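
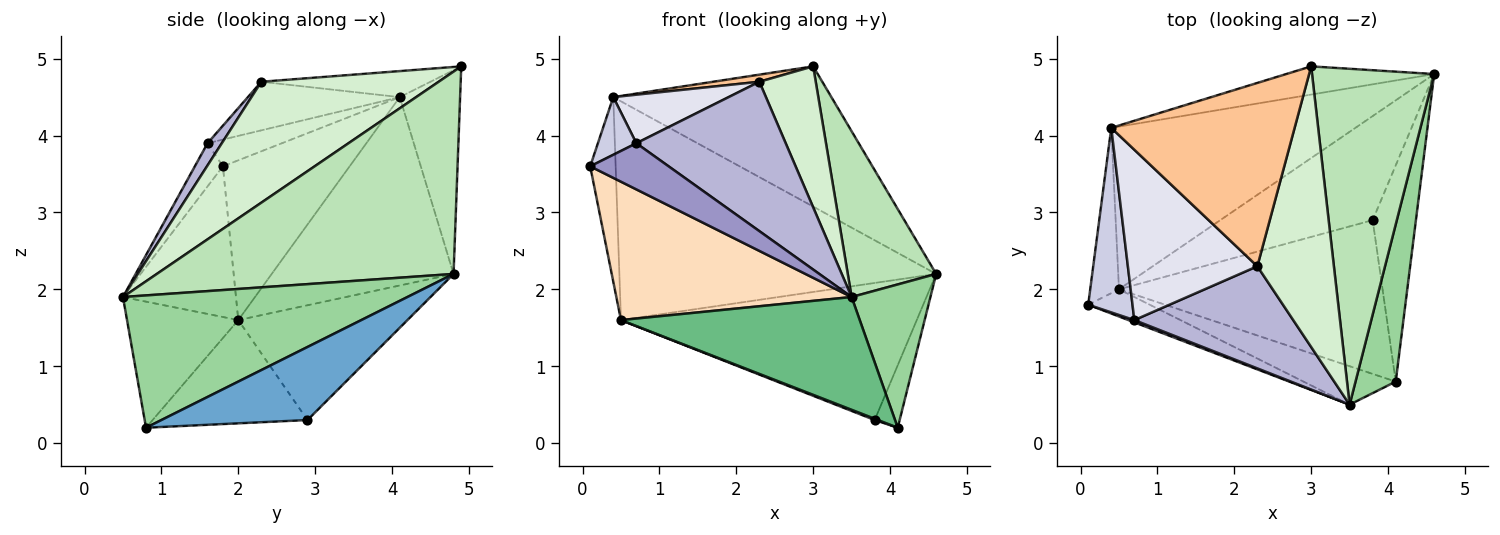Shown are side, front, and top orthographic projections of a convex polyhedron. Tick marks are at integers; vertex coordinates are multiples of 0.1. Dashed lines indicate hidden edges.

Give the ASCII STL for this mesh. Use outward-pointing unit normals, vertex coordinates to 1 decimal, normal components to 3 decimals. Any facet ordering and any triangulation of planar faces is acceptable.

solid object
 facet normal 0.851 0.146 -0.504
  outer loop
   vertex 3.8 2.9 0.3
   vertex 4.6 4.8 2.2
   vertex 4.1 0.8 0.2
  endloop
 endfacet
 facet normal -0.414 0.725 -0.550
  outer loop
   vertex 3.8 2.9 0.3
   vertex 0.5 2.0 1.6
   vertex 4.6 4.8 2.2
  endloop
 endfacet
 facet normal -0.365 -0.008 -0.931
  outer loop
   vertex 3.8 2.9 0.3
   vertex 4.1 0.8 0.2
   vertex 0.5 2.0 1.6
  endloop
 endfacet
 facet normal -0.262 0.946 -0.190
  outer loop
   vertex 0.4 4.1 4.5
   vertex 3.0 4.9 4.9
   vertex 4.6 4.8 2.2
  endloop
 endfacet
 facet normal -0.418 0.729 -0.542
  outer loop
   vertex 0.4 4.1 4.5
   vertex 4.6 4.8 2.2
   vertex 0.5 2.0 1.6
  endloop
 endfacet
 facet normal -0.966 0.194 -0.174
  outer loop
   vertex 0.4 4.1 4.5
   vertex 0.5 2.0 1.6
   vertex 0.1 1.8 3.6
  endloop
 endfacet
 facet normal -0.140 -0.038 0.989
  outer loop
   vertex 0.4 4.1 4.5
   vertex 2.3 2.3 4.7
   vertex 3.0 4.9 4.9
  endloop
 endfacet
 facet normal -0.426 -0.888 -0.174
  outer loop
   vertex 3.5 0.5 1.9
   vertex 0.1 1.8 3.6
   vertex 0.5 2.0 1.6
  endloop
 endfacet
 facet normal -0.403 -0.866 -0.295
  outer loop
   vertex 3.5 0.5 1.9
   vertex 0.5 2.0 1.6
   vertex 4.1 0.8 0.2
  endloop
 endfacet
 facet normal 0.925 -0.256 0.281
  outer loop
   vertex 3.5 0.5 1.9
   vertex 4.1 0.8 0.2
   vertex 4.6 4.8 2.2
  endloop
 endfacet
 facet normal 0.830 -0.247 0.501
  outer loop
   vertex 3.5 0.5 1.9
   vertex 4.6 4.8 2.2
   vertex 3.0 4.9 4.9
  endloop
 endfacet
 facet normal 0.816 -0.259 0.517
  outer loop
   vertex 3.5 0.5 1.9
   vertex 3.0 4.9 4.9
   vertex 2.3 2.3 4.7
  endloop
 endfacet
 facet normal -0.337 -0.941 0.046
  outer loop
   vertex 0.7 1.6 3.9
   vertex 0.1 1.8 3.6
   vertex 3.5 0.5 1.9
  endloop
 endfacet
 facet normal 0.079 -0.823 0.563
  outer loop
   vertex 0.7 1.6 3.9
   vertex 3.5 0.5 1.9
   vertex 2.3 2.3 4.7
  endloop
 endfacet
 facet normal -0.500 -0.258 0.827
  outer loop
   vertex 0.7 1.6 3.9
   vertex 0.4 4.1 4.5
   vertex 0.1 1.8 3.6
  endloop
 endfacet
 facet normal -0.339 -0.258 0.905
  outer loop
   vertex 0.7 1.6 3.9
   vertex 2.3 2.3 4.7
   vertex 0.4 4.1 4.5
  endloop
 endfacet
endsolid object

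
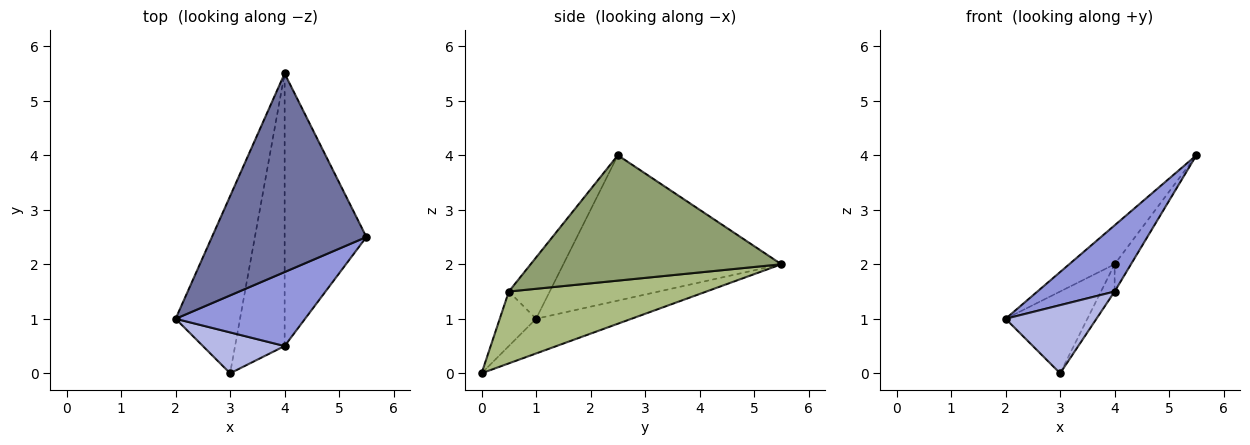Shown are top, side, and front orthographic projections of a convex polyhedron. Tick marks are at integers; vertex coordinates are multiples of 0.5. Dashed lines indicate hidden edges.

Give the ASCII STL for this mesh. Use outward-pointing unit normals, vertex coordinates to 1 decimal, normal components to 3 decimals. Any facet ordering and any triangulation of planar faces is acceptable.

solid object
 facet normal -0.678 0.141 0.721
  outer loop
   vertex 4.0 5.5 2.0
   vertex 2.0 1.0 1.0
   vertex 5.5 2.5 4.0
  endloop
 endfacet
 facet normal -0.439 0.376 -0.816
  outer loop
   vertex 3.0 0.0 0.0
   vertex 2.0 1.0 1.0
   vertex 4.0 5.5 2.0
  endloop
 endfacet
 facet normal -0.333 -0.629 0.703
  outer loop
   vertex 4.0 0.5 1.5
   vertex 5.5 2.5 4.0
   vertex 2.0 1.0 1.0
  endloop
 endfacet
 facet normal -0.324 -0.811 0.487
  outer loop
   vertex 4.0 0.5 1.5
   vertex 2.0 1.0 1.0
   vertex 3.0 0.0 0.0
  endloop
 endfacet
 facet normal 0.836 0.055 -0.545
  outer loop
   vertex 4.0 0.5 1.5
   vertex 4.0 5.5 2.0
   vertex 5.5 2.5 4.0
  endloop
 endfacet
 facet normal 0.822 0.057 -0.567
  outer loop
   vertex 4.0 0.5 1.5
   vertex 3.0 0.0 0.0
   vertex 4.0 5.5 2.0
  endloop
 endfacet
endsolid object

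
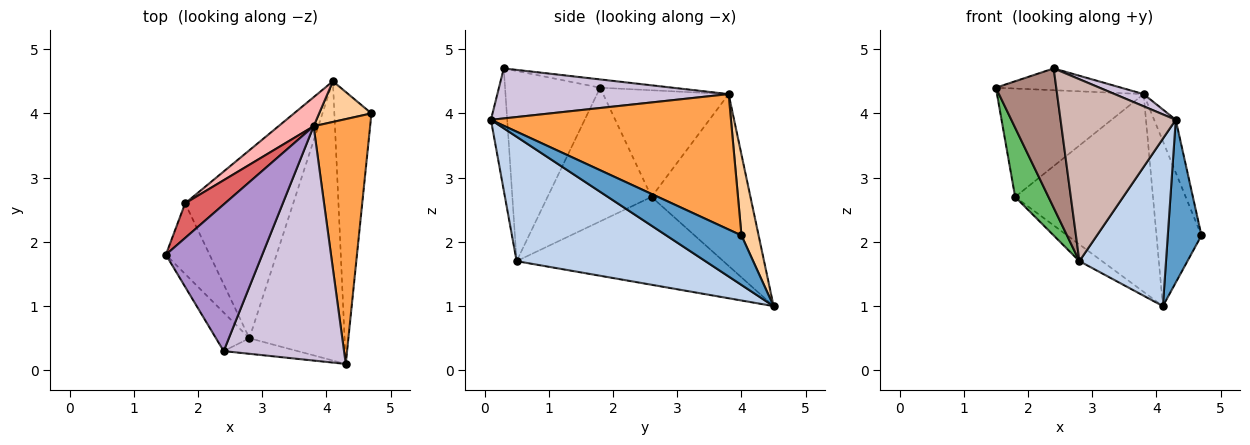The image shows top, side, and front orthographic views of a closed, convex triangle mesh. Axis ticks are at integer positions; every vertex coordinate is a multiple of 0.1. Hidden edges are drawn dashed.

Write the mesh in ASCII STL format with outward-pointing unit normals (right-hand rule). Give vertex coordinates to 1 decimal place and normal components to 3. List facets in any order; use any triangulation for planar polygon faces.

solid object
 facet normal 0.753 -0.338 -0.564
  outer loop
   vertex 4.1 4.5 1.0
   vertex 4.7 4.0 2.1
   vertex 4.3 0.1 3.9
  endloop
 endfacet
 facet normal 0.746 -0.342 -0.571
  outer loop
   vertex 2.8 0.5 1.7
   vertex 4.1 4.5 1.0
   vertex 4.3 0.1 3.9
  endloop
 endfacet
 facet normal 0.920 0.083 0.384
  outer loop
   vertex 3.8 3.8 4.3
   vertex 4.3 0.1 3.9
   vertex 4.7 4.0 2.1
  endloop
 endfacet
 facet normal 0.347 0.911 0.225
  outer loop
   vertex 3.8 3.8 4.3
   vertex 4.7 4.0 2.1
   vertex 4.1 4.5 1.0
  endloop
 endfacet
 facet normal -0.909 -0.291 -0.298
  outer loop
   vertex 1.8 2.6 2.7
   vertex 2.8 0.5 1.7
   vertex 1.5 1.8 4.4
  endloop
 endfacet
 facet normal -0.629 0.069 -0.774
  outer loop
   vertex 1.8 2.6 2.7
   vertex 4.1 4.5 1.0
   vertex 2.8 0.5 1.7
  endloop
 endfacet
 facet normal -0.632 0.738 0.236
  outer loop
   vertex 1.8 2.6 2.7
   vertex 1.5 1.8 4.4
   vertex 3.8 3.8 4.3
  endloop
 endfacet
 facet normal -0.579 0.807 0.119
  outer loop
   vertex 1.8 2.6 2.7
   vertex 3.8 3.8 4.3
   vertex 4.1 4.5 1.0
  endloop
 endfacet
 facet normal -0.084 0.146 0.986
  outer loop
   vertex 2.4 0.3 4.7
   vertex 3.8 3.8 4.3
   vertex 1.5 1.8 4.4
  endloop
 endfacet
 facet normal 0.383 -0.048 0.922
  outer loop
   vertex 2.4 0.3 4.7
   vertex 4.3 0.1 3.9
   vertex 3.8 3.8 4.3
  endloop
 endfacet
 facet normal -0.835 -0.530 -0.147
  outer loop
   vertex 2.4 0.3 4.7
   vertex 1.5 1.8 4.4
   vertex 2.8 0.5 1.7
  endloop
 endfacet
 facet normal -0.139 -0.987 -0.084
  outer loop
   vertex 2.4 0.3 4.7
   vertex 2.8 0.5 1.7
   vertex 4.3 0.1 3.9
  endloop
 endfacet
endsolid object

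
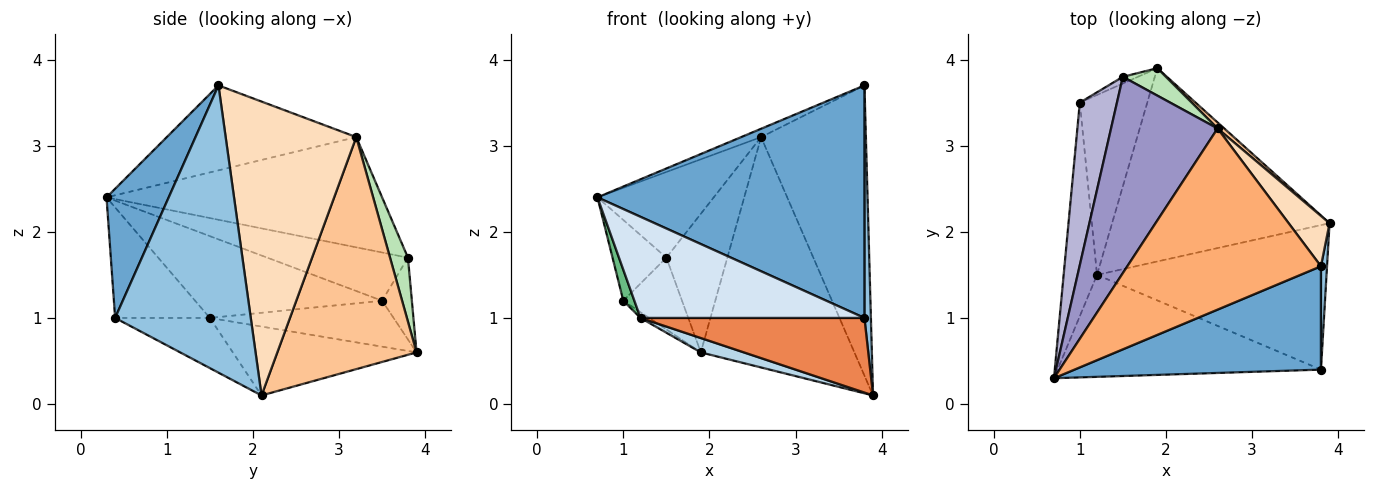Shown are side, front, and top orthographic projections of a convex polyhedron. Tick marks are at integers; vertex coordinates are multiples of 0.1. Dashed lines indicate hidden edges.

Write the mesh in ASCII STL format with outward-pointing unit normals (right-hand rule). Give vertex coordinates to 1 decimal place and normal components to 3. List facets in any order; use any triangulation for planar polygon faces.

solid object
 facet normal 0.208 -0.894 0.397
  outer loop
   vertex 3.8 0.4 1.0
   vertex 3.8 1.6 3.7
   vertex 0.7 0.3 2.4
  endloop
 endfacet
 facet normal 0.999 -0.048 0.021
  outer loop
   vertex 3.8 0.4 1.0
   vertex 3.9 2.1 0.1
   vertex 3.8 1.6 3.7
  endloop
 endfacet
 facet normal -0.301 -0.071 -0.951
  outer loop
   vertex 1.2 1.5 1.0
   vertex 1.9 3.9 0.6
   vertex 3.9 2.1 0.1
  endloop
 endfacet
 facet normal -0.286 -0.675 -0.680
  outer loop
   vertex 1.2 1.5 1.0
   vertex 3.8 0.4 1.0
   vertex 0.7 0.3 2.4
  endloop
 endfacet
 facet normal -0.191 -0.451 -0.872
  outer loop
   vertex 1.2 1.5 1.0
   vertex 3.9 2.1 0.1
   vertex 3.8 0.4 1.0
  endloop
 endfacet
 facet normal -0.401 0.042 0.915
  outer loop
   vertex 2.6 3.2 3.1
   vertex 0.7 0.3 2.4
   vertex 3.8 1.6 3.7
  endloop
 endfacet
 facet normal 0.672 0.741 0.019
  outer loop
   vertex 2.6 3.2 3.1
   vertex 3.9 2.1 0.1
   vertex 1.9 3.9 0.6
  endloop
 endfacet
 facet normal 0.775 0.622 0.108
  outer loop
   vertex 2.6 3.2 3.1
   vertex 3.8 1.6 3.7
   vertex 3.9 2.1 0.1
  endloop
 endfacet
 facet normal -0.925 -0.055 -0.377
  outer loop
   vertex 1.0 3.5 1.2
   vertex 1.2 1.5 1.0
   vertex 0.7 0.3 2.4
  endloop
 endfacet
 facet normal -0.563 0.026 -0.826
  outer loop
   vertex 1.0 3.5 1.2
   vertex 1.9 3.9 0.6
   vertex 1.2 1.5 1.0
  endloop
 endfacet
 facet normal 0.277 0.943 0.186
  outer loop
   vertex 1.5 3.8 1.7
   vertex 2.6 3.2 3.1
   vertex 1.9 3.9 0.6
  endloop
 endfacet
 facet normal -0.450 0.889 -0.083
  outer loop
   vertex 1.5 3.8 1.7
   vertex 1.9 3.9 0.6
   vertex 1.0 3.5 1.2
  endloop
 endfacet
 facet normal -0.688 0.290 0.665
  outer loop
   vertex 1.5 3.8 1.7
   vertex 0.7 0.3 2.4
   vertex 2.6 3.2 3.1
  endloop
 endfacet
 facet normal -0.758 0.290 0.584
  outer loop
   vertex 1.5 3.8 1.7
   vertex 1.0 3.5 1.2
   vertex 0.7 0.3 2.4
  endloop
 endfacet
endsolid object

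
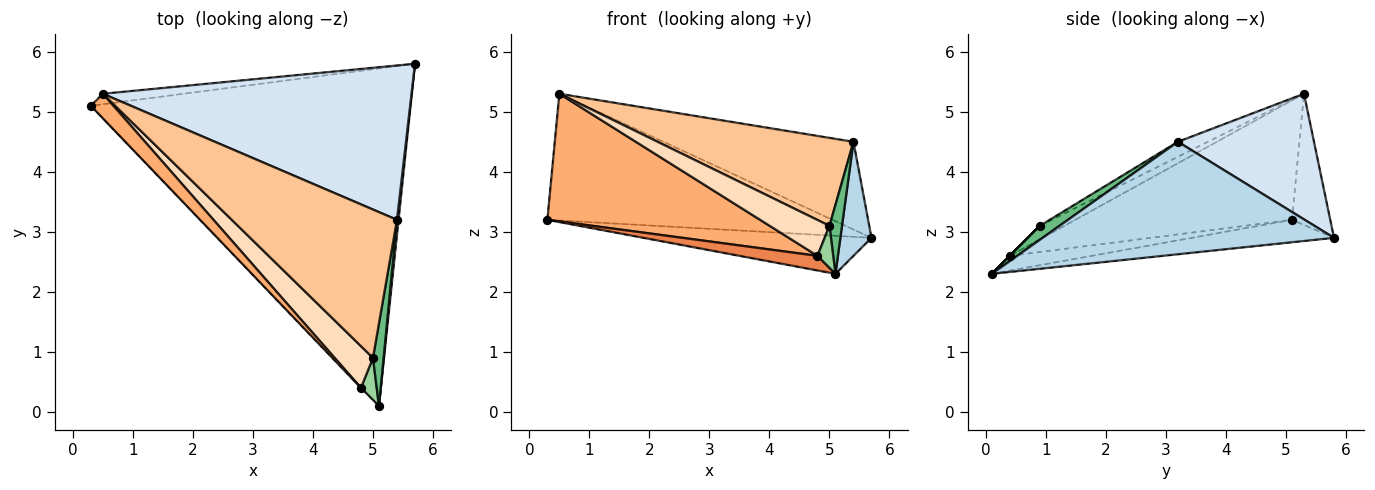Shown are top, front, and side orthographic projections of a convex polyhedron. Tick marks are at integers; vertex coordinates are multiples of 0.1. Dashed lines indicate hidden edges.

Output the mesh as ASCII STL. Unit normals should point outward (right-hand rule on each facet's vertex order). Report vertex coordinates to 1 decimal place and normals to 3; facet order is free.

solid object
 facet normal -0.070 0.112 -0.991
  outer loop
   vertex 5.1 0.1 2.3
   vertex 0.3 5.1 3.2
   vertex 5.7 5.8 2.9
  endloop
 endfacet
 facet normal -0.133 0.988 -0.081
  outer loop
   vertex 0.5 5.3 5.3
   vertex 5.7 5.8 2.9
   vertex 0.3 5.1 3.2
  endloop
 endfacet
 facet normal 0.994 -0.106 0.014
  outer loop
   vertex 5.4 3.2 4.5
   vertex 5.1 0.1 2.3
   vertex 5.7 5.8 2.9
  endloop
 endfacet
 facet normal 0.333 0.466 0.820
  outer loop
   vertex 5.4 3.2 4.5
   vertex 5.7 5.8 2.9
   vertex 0.5 5.3 5.3
  endloop
 endfacet
 facet normal -0.724 -0.689 -0.035
  outer loop
   vertex 4.8 0.4 2.6
   vertex 0.3 5.1 3.2
   vertex 5.1 0.1 2.3
  endloop
 endfacet
 facet normal -0.707 -0.694 0.133
  outer loop
   vertex 4.8 0.4 2.6
   vertex 0.5 5.3 5.3
   vertex 0.3 5.1 3.2
  endloop
 endfacet
 facet normal -0.078 -0.508 0.858
  outer loop
   vertex 5.0 0.9 3.1
   vertex 5.4 3.2 4.5
   vertex 0.5 5.3 5.3
  endloop
 endfacet
 facet normal -0.258 -0.630 0.733
  outer loop
   vertex 5.0 0.9 3.1
   vertex 0.5 5.3 5.3
   vertex 4.8 0.4 2.6
  endloop
 endfacet
 facet normal 0.709 -0.453 0.541
  outer loop
   vertex 5.0 0.9 3.1
   vertex 5.1 0.1 2.3
   vertex 5.4 3.2 4.5
  endloop
 endfacet
 facet normal 0.000 -0.707 0.707
  outer loop
   vertex 5.0 0.9 3.1
   vertex 4.8 0.4 2.6
   vertex 5.1 0.1 2.3
  endloop
 endfacet
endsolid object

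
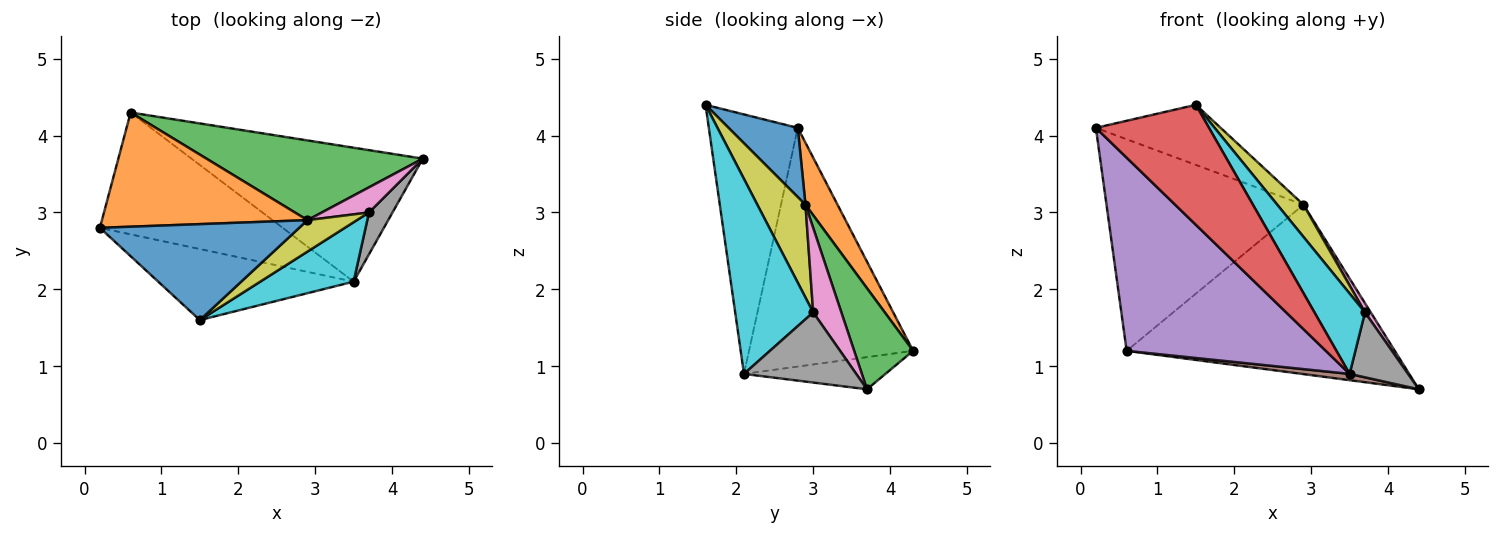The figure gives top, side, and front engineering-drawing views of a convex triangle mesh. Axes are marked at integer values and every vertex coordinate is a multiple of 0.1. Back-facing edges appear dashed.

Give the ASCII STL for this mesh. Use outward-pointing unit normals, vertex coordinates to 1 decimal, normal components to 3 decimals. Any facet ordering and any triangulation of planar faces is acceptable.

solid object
 facet normal 0.282 0.509 0.813
  outer loop
   vertex 2.9 2.9 3.1
   vertex 0.2 2.8 4.1
   vertex 1.5 1.6 4.4
  endloop
 endfacet
 facet normal 0.142 0.871 0.470
  outer loop
   vertex 2.9 2.9 3.1
   vertex 0.6 4.3 1.2
   vertex 0.2 2.8 4.1
  endloop
 endfacet
 facet normal 0.195 0.887 0.418
  outer loop
   vertex 2.9 2.9 3.1
   vertex 4.4 3.7 0.7
   vertex 0.6 4.3 1.2
  endloop
 endfacet
 facet normal -0.560 -0.713 -0.422
  outer loop
   vertex 3.5 2.1 0.9
   vertex 1.5 1.6 4.4
   vertex 0.2 2.8 4.1
  endloop
 endfacet
 facet normal -0.572 -0.694 -0.438
  outer loop
   vertex 3.5 2.1 0.9
   vertex 0.2 2.8 4.1
   vertex 0.6 4.3 1.2
  endloop
 endfacet
 facet normal -0.138 -0.046 -0.989
  outer loop
   vertex 3.5 2.1 0.9
   vertex 0.6 4.3 1.2
   vertex 4.4 3.7 0.7
  endloop
 endfacet
 facet normal 0.860 -0.176 0.479
  outer loop
   vertex 3.7 3.0 1.7
   vertex 4.4 3.7 0.7
   vertex 2.9 2.9 3.1
  endloop
 endfacet
 facet normal 0.850 -0.443 0.285
  outer loop
   vertex 3.7 3.0 1.7
   vertex 3.5 2.1 0.9
   vertex 4.4 3.7 0.7
  endloop
 endfacet
 facet normal 0.796 -0.433 0.424
  outer loop
   vertex 3.7 3.0 1.7
   vertex 2.9 2.9 3.1
   vertex 1.5 1.6 4.4
  endloop
 endfacet
 facet normal 0.779 -0.505 0.373
  outer loop
   vertex 3.7 3.0 1.7
   vertex 1.5 1.6 4.4
   vertex 3.5 2.1 0.9
  endloop
 endfacet
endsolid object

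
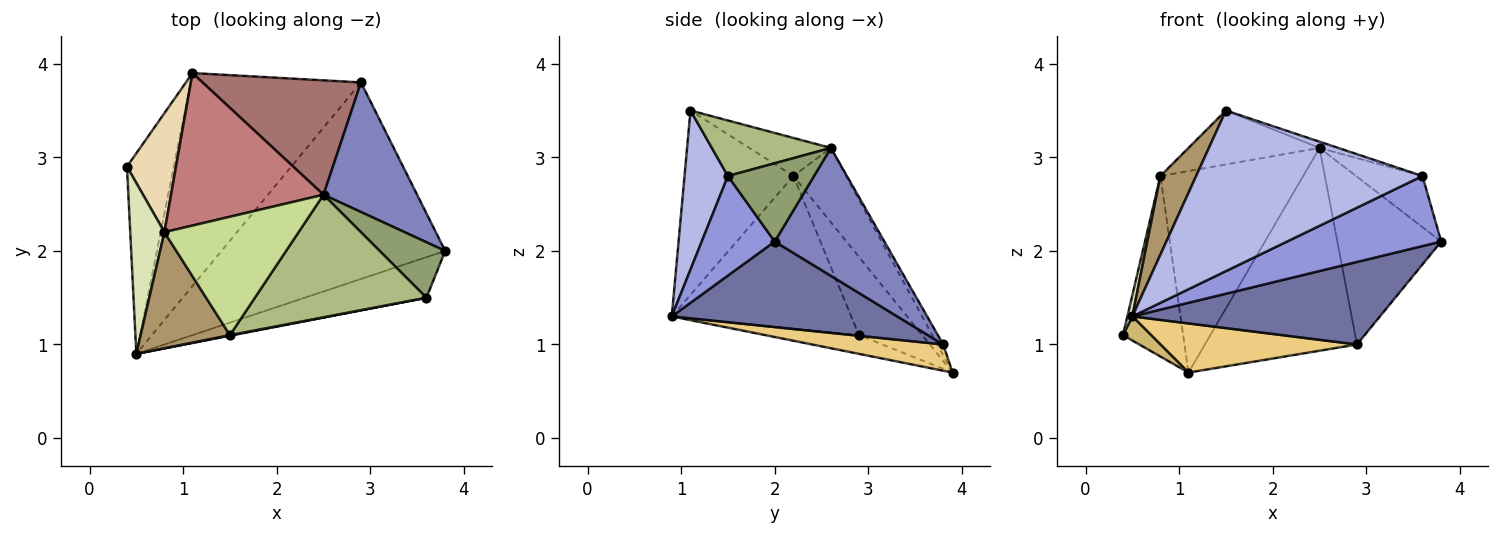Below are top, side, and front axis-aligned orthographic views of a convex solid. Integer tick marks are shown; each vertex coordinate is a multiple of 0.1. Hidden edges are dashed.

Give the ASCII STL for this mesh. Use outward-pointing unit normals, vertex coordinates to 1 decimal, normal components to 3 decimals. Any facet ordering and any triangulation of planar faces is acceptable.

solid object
 facet normal 0.333 -0.365 -0.870
  outer loop
   vertex 2.9 3.8 1.0
   vertex 3.8 2.0 2.1
   vertex 0.5 0.9 1.3
  endloop
 endfacet
 facet normal 0.641 0.607 0.469
  outer loop
   vertex 2.9 3.8 1.0
   vertex 2.5 2.6 3.1
   vertex 3.8 2.0 2.1
  endloop
 endfacet
 facet normal 0.379 -0.801 -0.464
  outer loop
   vertex 3.6 1.5 2.8
   vertex 0.5 0.9 1.3
   vertex 3.8 2.0 2.1
  endloop
 endfacet
 facet normal 0.188 -0.982 0.004
  outer loop
   vertex 3.6 1.5 2.8
   vertex 1.5 1.1 3.5
   vertex 0.5 0.9 1.3
  endloop
 endfacet
 facet normal 0.660 0.509 0.552
  outer loop
   vertex 3.6 1.5 2.8
   vertex 3.8 2.0 2.1
   vertex 2.5 2.6 3.1
  endloop
 endfacet
 facet normal 0.308 0.048 0.950
  outer loop
   vertex 3.6 1.5 2.8
   vertex 2.5 2.6 3.1
   vertex 1.5 1.1 3.5
  endloop
 endfacet
 facet normal -0.250 0.402 0.881
  outer loop
   vertex 0.8 2.2 2.8
   vertex 1.5 1.1 3.5
   vertex 2.5 2.6 3.1
  endloop
 endfacet
 facet normal -0.975 -0.027 0.218
  outer loop
   vertex 0.8 2.2 2.8
   vertex 0.4 2.9 1.1
   vertex 0.5 0.9 1.3
  endloop
 endfacet
 facet normal -0.863 -0.283 0.418
  outer loop
   vertex 0.8 2.2 2.8
   vertex 0.5 0.9 1.3
   vertex 1.5 1.1 3.5
  endloop
 endfacet
 facet normal -0.369 -0.111 -0.923
  outer loop
   vertex 1.1 3.9 0.7
   vertex 0.5 0.9 1.3
   vertex 0.4 2.9 1.1
  endloop
 endfacet
 facet normal 0.148 -0.222 -0.964
  outer loop
   vertex 1.1 3.9 0.7
   vertex 2.9 3.8 1.0
   vertex 0.5 0.9 1.3
  endloop
 endfacet
 facet normal -0.660 0.627 0.414
  outer loop
   vertex 1.1 3.9 0.7
   vertex 0.4 2.9 1.1
   vertex 0.8 2.2 2.8
  endloop
 endfacet
 facet normal -0.033 0.870 0.491
  outer loop
   vertex 1.1 3.9 0.7
   vertex 2.5 2.6 3.1
   vertex 2.9 3.8 1.0
  endloop
 endfacet
 facet normal -0.282 0.765 0.579
  outer loop
   vertex 1.1 3.9 0.7
   vertex 0.8 2.2 2.8
   vertex 2.5 2.6 3.1
  endloop
 endfacet
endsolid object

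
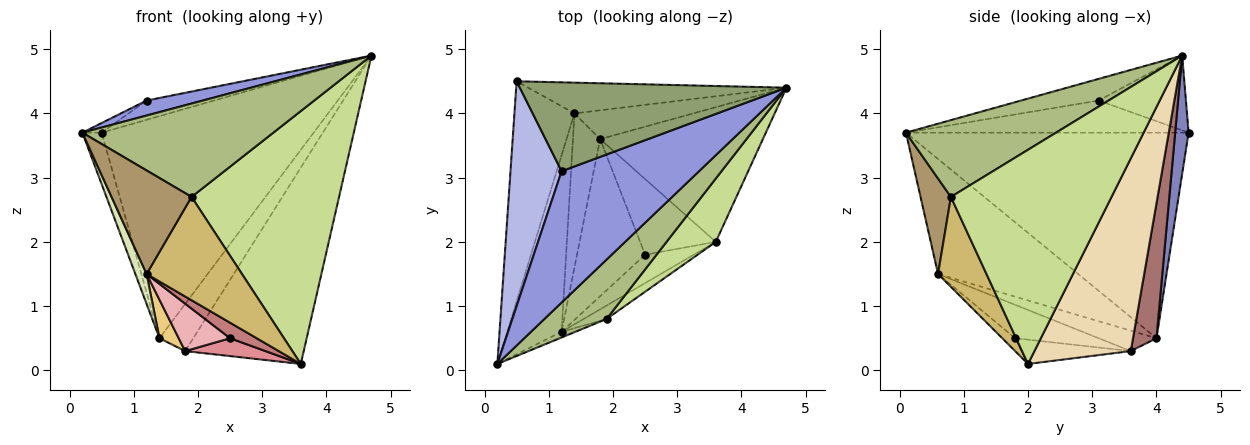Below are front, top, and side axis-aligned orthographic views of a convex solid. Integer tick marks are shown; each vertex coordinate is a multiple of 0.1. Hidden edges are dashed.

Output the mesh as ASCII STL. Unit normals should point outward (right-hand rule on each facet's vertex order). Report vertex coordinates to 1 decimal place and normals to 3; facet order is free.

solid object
 facet normal -0.958 0.065 -0.280
  outer loop
   vertex 1.4 4.0 0.5
   vertex 0.2 0.1 3.7
   vertex 0.5 4.5 3.7
  endloop
 endfacet
 facet normal 0.063 0.989 -0.137
  outer loop
   vertex 1.4 4.0 0.5
   vertex 0.5 4.5 3.7
   vertex 4.7 4.4 4.9
  endloop
 endfacet
 facet normal -0.155 -0.112 0.982
  outer loop
   vertex 1.2 3.1 4.2
   vertex 0.2 0.1 3.7
   vertex 4.7 4.4 4.9
  endloop
 endfacet
 facet normal -0.532 0.036 0.846
  outer loop
   vertex 1.2 3.1 4.2
   vertex 0.5 4.5 3.7
   vertex 0.2 0.1 3.7
  endloop
 endfacet
 facet normal -0.264 0.204 0.942
  outer loop
   vertex 1.2 3.1 4.2
   vertex 4.7 4.4 4.9
   vertex 0.5 4.5 3.7
  endloop
 endfacet
 facet normal 0.553 -0.703 0.447
  outer loop
   vertex 1.9 0.8 2.7
   vertex 4.7 4.4 4.9
   vertex 0.2 0.1 3.7
  endloop
 endfacet
 facet normal 0.726 -0.667 0.167
  outer loop
   vertex 1.9 0.8 2.7
   vertex 3.6 2.0 0.1
   vertex 4.7 4.4 4.9
  endloop
 endfacet
 facet normal -0.902 -0.072 -0.426
  outer loop
   vertex 1.2 0.6 1.5
   vertex 0.2 0.1 3.7
   vertex 1.4 4.0 0.5
  endloop
 endfacet
 facet normal 0.354 -0.934 -0.051
  outer loop
   vertex 1.2 0.6 1.5
   vertex 1.9 0.8 2.7
   vertex 0.2 0.1 3.7
  endloop
 endfacet
 facet normal 0.450 -0.886 -0.115
  outer loop
   vertex 1.2 0.6 1.5
   vertex 3.6 2.0 0.1
   vertex 1.9 0.8 2.7
  endloop
 endfacet
 facet normal -0.588 -0.196 -0.784
  outer loop
   vertex 1.8 3.6 0.3
   vertex 1.2 0.6 1.5
   vertex 1.4 4.0 0.5
  endloop
 endfacet
 facet normal 0.557 0.685 -0.470
  outer loop
   vertex 1.8 3.6 0.3
   vertex 4.7 4.4 4.9
   vertex 3.6 2.0 0.1
  endloop
 endfacet
 facet normal 0.510 0.734 -0.449
  outer loop
   vertex 1.8 3.6 0.3
   vertex 1.4 4.0 0.5
   vertex 4.7 4.4 4.9
  endloop
 endfacet
 facet normal -0.226 -0.468 -0.855
  outer loop
   vertex 2.5 1.8 0.5
   vertex 3.6 2.0 0.1
   vertex 1.2 0.6 1.5
  endloop
 endfacet
 facet normal -0.298 -0.219 -0.929
  outer loop
   vertex 2.5 1.8 0.5
   vertex 1.8 3.6 0.3
   vertex 3.6 2.0 0.1
  endloop
 endfacet
 facet normal -0.425 -0.262 -0.867
  outer loop
   vertex 2.5 1.8 0.5
   vertex 1.2 0.6 1.5
   vertex 1.8 3.6 0.3
  endloop
 endfacet
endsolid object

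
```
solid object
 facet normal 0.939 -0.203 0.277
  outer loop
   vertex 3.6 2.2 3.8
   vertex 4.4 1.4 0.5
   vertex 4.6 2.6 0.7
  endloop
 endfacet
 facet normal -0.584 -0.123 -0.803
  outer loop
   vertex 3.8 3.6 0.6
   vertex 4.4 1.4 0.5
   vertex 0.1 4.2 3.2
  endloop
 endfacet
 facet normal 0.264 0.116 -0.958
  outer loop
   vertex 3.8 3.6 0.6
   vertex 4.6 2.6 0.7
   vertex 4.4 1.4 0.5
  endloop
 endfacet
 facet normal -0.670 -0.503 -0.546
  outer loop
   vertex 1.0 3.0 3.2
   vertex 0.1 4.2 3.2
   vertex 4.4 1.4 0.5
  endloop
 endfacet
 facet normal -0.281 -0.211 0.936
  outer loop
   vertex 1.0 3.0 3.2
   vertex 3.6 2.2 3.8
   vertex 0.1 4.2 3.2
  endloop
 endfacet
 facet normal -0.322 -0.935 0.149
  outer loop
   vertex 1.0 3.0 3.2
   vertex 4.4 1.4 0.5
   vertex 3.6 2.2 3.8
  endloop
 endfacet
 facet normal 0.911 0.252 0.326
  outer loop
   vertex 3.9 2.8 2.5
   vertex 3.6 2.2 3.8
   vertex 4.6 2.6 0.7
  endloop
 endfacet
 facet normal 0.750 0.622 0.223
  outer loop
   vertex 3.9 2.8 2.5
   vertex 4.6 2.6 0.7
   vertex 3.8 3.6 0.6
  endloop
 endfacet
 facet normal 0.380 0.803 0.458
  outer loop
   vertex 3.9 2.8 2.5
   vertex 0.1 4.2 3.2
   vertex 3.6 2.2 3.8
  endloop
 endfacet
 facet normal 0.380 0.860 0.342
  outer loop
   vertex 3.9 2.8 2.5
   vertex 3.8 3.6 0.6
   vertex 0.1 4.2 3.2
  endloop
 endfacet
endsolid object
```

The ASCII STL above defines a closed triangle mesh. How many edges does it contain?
15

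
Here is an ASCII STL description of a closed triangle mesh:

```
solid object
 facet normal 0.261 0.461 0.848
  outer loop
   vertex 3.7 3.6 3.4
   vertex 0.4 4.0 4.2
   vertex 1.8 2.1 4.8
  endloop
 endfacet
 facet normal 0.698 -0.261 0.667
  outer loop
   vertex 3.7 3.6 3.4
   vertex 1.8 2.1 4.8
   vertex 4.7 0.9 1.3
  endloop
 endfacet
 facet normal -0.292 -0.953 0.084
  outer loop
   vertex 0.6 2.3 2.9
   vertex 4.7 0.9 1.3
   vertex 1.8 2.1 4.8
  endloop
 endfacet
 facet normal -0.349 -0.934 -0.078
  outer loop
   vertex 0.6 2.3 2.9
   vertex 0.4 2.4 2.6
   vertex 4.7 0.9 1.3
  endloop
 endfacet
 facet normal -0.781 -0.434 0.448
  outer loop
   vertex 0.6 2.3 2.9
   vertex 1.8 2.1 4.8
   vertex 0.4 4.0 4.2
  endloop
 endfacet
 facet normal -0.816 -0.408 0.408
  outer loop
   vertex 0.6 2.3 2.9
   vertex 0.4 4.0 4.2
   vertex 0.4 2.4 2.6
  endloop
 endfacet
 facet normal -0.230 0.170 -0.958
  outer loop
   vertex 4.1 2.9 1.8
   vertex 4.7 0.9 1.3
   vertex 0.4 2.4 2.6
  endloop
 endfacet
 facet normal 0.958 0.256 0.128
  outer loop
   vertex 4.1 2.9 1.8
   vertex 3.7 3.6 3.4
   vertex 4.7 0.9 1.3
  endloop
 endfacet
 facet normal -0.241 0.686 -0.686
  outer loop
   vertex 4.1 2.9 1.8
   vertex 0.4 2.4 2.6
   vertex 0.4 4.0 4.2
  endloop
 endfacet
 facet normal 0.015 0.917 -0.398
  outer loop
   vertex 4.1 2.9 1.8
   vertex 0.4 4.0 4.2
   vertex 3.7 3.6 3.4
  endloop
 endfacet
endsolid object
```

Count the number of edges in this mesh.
15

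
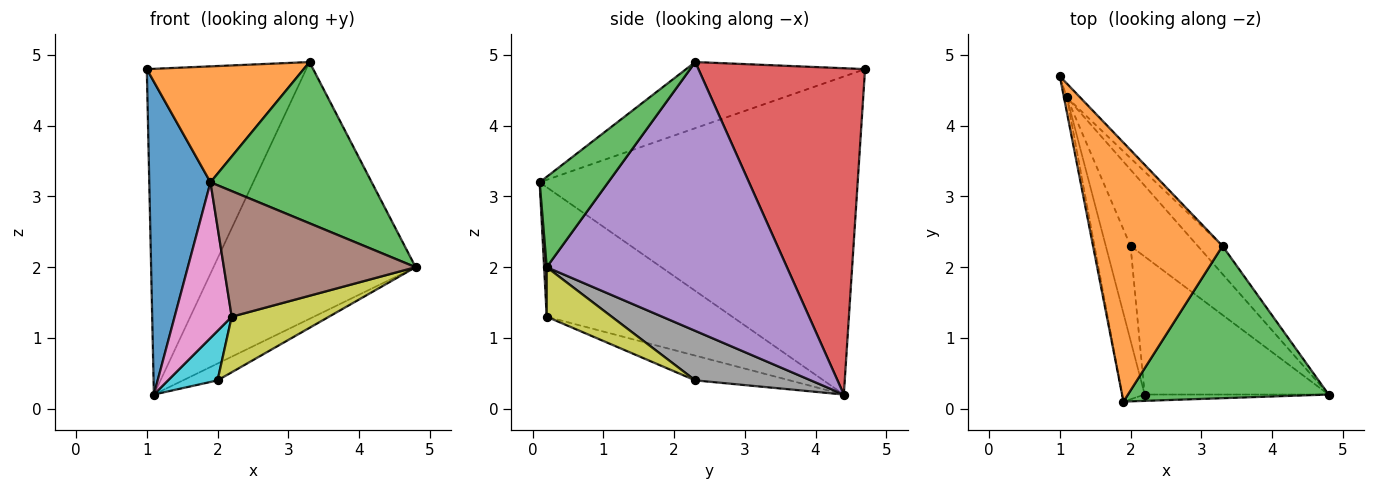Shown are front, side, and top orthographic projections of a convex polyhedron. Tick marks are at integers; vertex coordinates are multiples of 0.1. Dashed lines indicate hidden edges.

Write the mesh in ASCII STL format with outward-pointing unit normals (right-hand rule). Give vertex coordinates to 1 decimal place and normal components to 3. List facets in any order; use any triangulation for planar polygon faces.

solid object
 facet normal -0.982 -0.189 -0.009
  outer loop
   vertex 1.1 4.4 0.2
   vertex 1.9 0.1 3.2
   vertex 1.0 4.7 4.8
  endloop
 endfacet
 facet normal -0.422 -0.370 0.827
  outer loop
   vertex 3.3 2.3 4.9
   vertex 1.0 4.7 4.8
   vertex 1.9 0.1 3.2
  endloop
 endfacet
 facet normal 0.295 -0.695 0.656
  outer loop
   vertex 3.3 2.3 4.9
   vertex 1.9 0.1 3.2
   vertex 4.8 0.2 2.0
  endloop
 endfacet
 facet normal 0.722 0.691 -0.029
  outer loop
   vertex 3.3 2.3 4.9
   vertex 1.1 4.4 0.2
   vertex 1.0 4.7 4.8
  endloop
 endfacet
 facet normal 0.763 0.642 -0.070
  outer loop
   vertex 3.3 2.3 4.9
   vertex 4.8 0.2 2.0
   vertex 1.1 4.4 0.2
  endloop
 endfacet
 facet normal 0.014 -0.999 -0.050
  outer loop
   vertex 2.2 0.2 1.3
   vertex 4.8 0.2 2.0
   vertex 1.9 0.1 3.2
  endloop
 endfacet
 facet normal -0.943 -0.290 -0.164
  outer loop
   vertex 2.2 0.2 1.3
   vertex 1.9 0.1 3.2
   vertex 1.1 4.4 0.2
  endloop
 endfacet
 facet normal 0.584 0.175 -0.793
  outer loop
   vertex 2.0 2.3 0.4
   vertex 1.1 4.4 0.2
   vertex 4.8 0.2 2.0
  endloop
 endfacet
 facet normal 0.242 -0.363 -0.900
  outer loop
   vertex 2.0 2.3 0.4
   vertex 4.8 0.2 2.0
   vertex 2.2 0.2 1.3
  endloop
 endfacet
 facet normal -0.663 -0.347 -0.663
  outer loop
   vertex 2.0 2.3 0.4
   vertex 2.2 0.2 1.3
   vertex 1.1 4.4 0.2
  endloop
 endfacet
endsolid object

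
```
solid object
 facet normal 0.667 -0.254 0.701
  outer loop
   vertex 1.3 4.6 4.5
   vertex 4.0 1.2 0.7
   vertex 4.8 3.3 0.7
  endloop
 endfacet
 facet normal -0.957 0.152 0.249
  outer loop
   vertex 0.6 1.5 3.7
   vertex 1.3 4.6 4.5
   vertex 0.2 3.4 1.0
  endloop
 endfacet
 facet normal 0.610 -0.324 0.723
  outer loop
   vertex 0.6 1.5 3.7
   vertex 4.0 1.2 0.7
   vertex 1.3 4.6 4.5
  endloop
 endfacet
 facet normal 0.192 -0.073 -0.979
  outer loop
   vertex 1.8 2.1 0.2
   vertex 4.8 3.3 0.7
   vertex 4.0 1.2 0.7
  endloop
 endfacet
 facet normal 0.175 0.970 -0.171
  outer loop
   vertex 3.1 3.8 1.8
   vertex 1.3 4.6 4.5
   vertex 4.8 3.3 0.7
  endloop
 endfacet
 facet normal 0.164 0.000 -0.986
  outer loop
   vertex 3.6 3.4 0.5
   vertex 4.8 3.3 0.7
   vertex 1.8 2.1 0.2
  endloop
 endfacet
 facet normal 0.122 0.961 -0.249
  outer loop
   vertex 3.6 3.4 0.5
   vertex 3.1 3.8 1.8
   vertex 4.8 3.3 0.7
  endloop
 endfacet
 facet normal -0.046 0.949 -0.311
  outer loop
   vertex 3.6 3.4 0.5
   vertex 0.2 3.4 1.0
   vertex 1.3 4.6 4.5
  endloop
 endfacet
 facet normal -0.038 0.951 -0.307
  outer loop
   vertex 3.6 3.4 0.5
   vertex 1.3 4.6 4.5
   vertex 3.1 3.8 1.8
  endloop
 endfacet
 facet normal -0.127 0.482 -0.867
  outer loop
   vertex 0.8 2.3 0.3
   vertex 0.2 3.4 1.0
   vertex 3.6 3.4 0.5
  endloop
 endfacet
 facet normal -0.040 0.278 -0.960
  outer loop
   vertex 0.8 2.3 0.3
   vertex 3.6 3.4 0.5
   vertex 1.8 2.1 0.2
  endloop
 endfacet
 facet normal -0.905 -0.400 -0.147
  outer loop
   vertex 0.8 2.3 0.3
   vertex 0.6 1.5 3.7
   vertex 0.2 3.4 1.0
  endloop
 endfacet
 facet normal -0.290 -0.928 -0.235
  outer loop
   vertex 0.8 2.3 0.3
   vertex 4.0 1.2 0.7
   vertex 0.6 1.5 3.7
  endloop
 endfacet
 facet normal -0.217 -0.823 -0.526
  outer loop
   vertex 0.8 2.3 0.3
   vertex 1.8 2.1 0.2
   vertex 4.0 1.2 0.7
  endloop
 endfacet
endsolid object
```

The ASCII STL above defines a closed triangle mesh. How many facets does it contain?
14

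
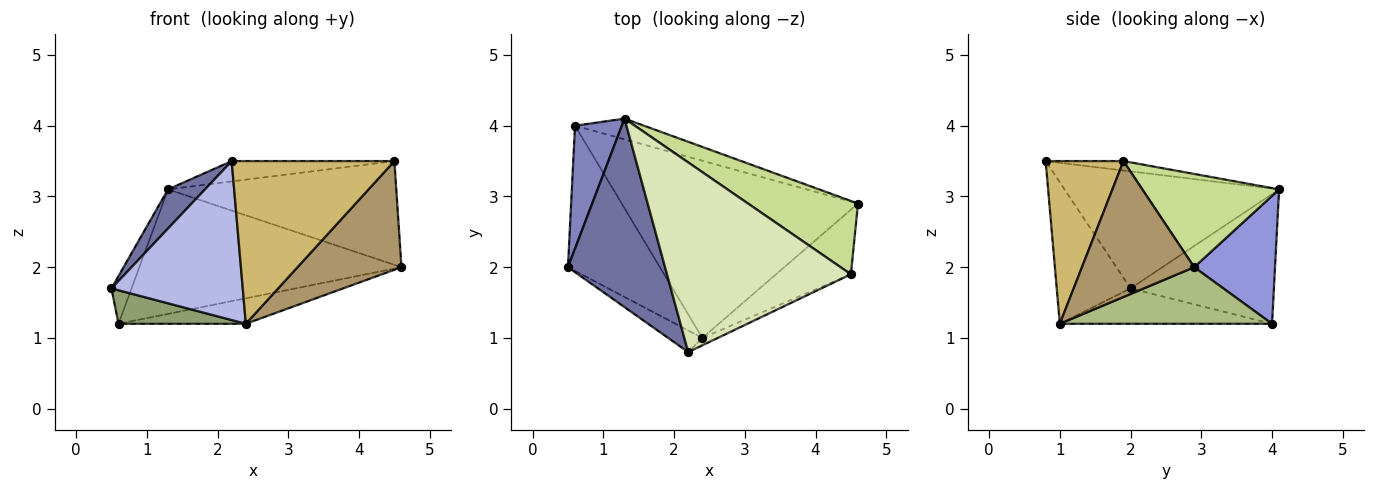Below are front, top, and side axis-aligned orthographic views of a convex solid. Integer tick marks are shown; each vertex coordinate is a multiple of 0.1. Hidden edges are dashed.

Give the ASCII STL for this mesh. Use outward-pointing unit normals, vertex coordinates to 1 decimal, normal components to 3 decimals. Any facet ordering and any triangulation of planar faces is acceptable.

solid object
 facet normal -0.763 -0.131 0.633
  outer loop
   vertex 2.2 0.8 3.5
   vertex 1.3 4.1 3.1
   vertex 0.5 2.0 1.7
  endloop
 endfacet
 facet normal -0.932 0.131 0.337
  outer loop
   vertex 0.6 4.0 1.2
   vertex 0.5 2.0 1.7
   vertex 1.3 4.1 3.1
  endloop
 endfacet
 facet normal 0.291 0.944 -0.157
  outer loop
   vertex 0.6 4.0 1.2
   vertex 1.3 4.1 3.1
   vertex 4.6 2.9 2.0
  endloop
 endfacet
 facet normal -0.487 -0.866 -0.118
  outer loop
   vertex 2.4 1.0 1.2
   vertex 2.2 0.8 3.5
   vertex 0.5 2.0 1.7
  endloop
 endfacet
 facet normal -0.351 -0.211 -0.912
  outer loop
   vertex 2.4 1.0 1.2
   vertex 0.5 2.0 1.7
   vertex 0.6 4.0 1.2
  endloop
 endfacet
 facet normal 0.231 0.138 -0.963
  outer loop
   vertex 2.4 1.0 1.2
   vertex 0.6 4.0 1.2
   vertex 4.6 2.9 2.0
  endloop
 endfacet
 facet normal 0.440 0.734 0.518
  outer loop
   vertex 4.5 1.9 3.5
   vertex 4.6 2.9 2.0
   vertex 1.3 4.1 3.1
  endloop
 endfacet
 facet normal -0.051 0.106 0.993
  outer loop
   vertex 4.5 1.9 3.5
   vertex 1.3 4.1 3.1
   vertex 2.2 0.8 3.5
  endloop
 endfacet
 facet normal 0.680 -0.630 -0.375
  outer loop
   vertex 4.5 1.9 3.5
   vertex 2.4 1.0 1.2
   vertex 4.6 2.9 2.0
  endloop
 endfacet
 facet normal 0.431 -0.901 -0.041
  outer loop
   vertex 4.5 1.9 3.5
   vertex 2.2 0.8 3.5
   vertex 2.4 1.0 1.2
  endloop
 endfacet
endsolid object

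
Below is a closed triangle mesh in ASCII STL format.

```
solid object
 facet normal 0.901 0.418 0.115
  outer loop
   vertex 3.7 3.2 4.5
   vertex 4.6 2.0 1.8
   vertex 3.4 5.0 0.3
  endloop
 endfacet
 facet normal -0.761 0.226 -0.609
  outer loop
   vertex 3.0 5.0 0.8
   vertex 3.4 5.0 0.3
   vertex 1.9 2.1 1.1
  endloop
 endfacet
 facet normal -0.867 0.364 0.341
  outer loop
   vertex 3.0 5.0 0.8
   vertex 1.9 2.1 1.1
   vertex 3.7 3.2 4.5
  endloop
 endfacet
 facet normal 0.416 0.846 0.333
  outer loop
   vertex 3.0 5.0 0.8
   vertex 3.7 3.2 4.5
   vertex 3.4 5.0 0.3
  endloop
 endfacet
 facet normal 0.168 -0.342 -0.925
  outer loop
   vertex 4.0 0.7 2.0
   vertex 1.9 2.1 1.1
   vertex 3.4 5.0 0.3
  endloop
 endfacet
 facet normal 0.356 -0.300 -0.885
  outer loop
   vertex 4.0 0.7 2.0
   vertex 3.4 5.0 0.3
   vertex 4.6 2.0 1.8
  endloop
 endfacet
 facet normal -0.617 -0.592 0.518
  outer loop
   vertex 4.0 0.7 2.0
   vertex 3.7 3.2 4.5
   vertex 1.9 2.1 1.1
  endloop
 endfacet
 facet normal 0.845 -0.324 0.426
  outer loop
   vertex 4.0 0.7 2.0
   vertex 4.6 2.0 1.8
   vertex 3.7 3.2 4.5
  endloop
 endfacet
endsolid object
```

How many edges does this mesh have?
12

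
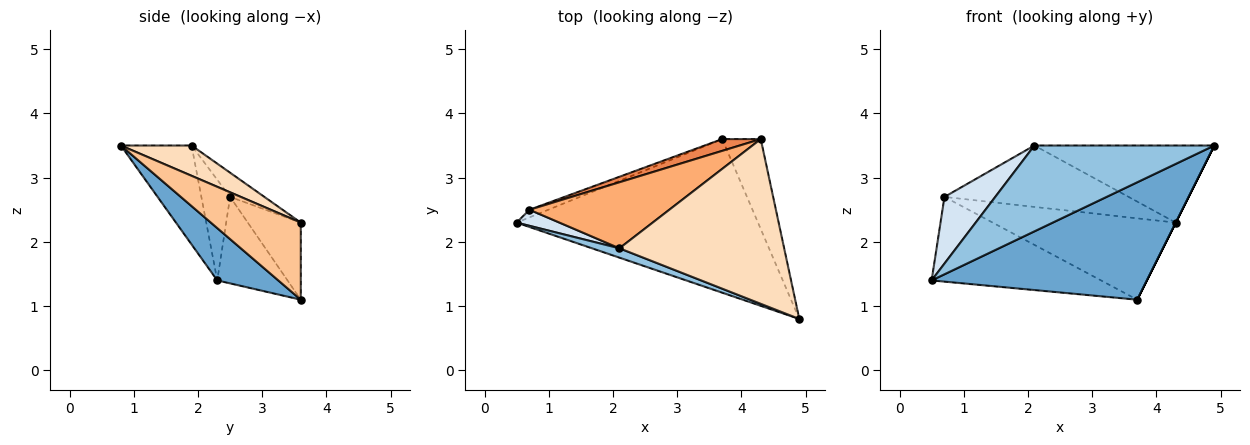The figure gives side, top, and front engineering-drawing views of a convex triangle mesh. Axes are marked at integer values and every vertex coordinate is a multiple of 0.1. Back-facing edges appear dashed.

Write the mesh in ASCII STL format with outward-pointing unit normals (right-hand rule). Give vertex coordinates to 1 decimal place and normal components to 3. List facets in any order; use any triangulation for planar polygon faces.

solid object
 facet normal 0.170 -0.598 -0.783
  outer loop
   vertex 3.7 3.6 1.1
   vertex 4.9 0.8 3.5
   vertex 0.5 2.3 1.4
  endloop
 endfacet
 facet normal -0.364 -0.926 0.101
  outer loop
   vertex 2.1 1.9 3.5
   vertex 0.5 2.3 1.4
   vertex 4.9 0.8 3.5
  endloop
 endfacet
 facet normal -0.382 0.921 -0.083
  outer loop
   vertex 0.7 2.5 2.7
   vertex 3.7 3.6 1.1
   vertex 0.5 2.3 1.4
  endloop
 endfacet
 facet normal -0.482 -0.852 0.205
  outer loop
   vertex 0.7 2.5 2.7
   vertex 0.5 2.3 1.4
   vertex 2.1 1.9 3.5
  endloop
 endfacet
 facet normal -0.275 0.951 0.138
  outer loop
   vertex 4.3 3.6 2.3
   vertex 3.7 3.6 1.1
   vertex 0.7 2.5 2.7
  endloop
 endfacet
 facet normal -0.126 0.676 0.727
  outer loop
   vertex 4.3 3.6 2.3
   vertex 0.7 2.5 2.7
   vertex 2.1 1.9 3.5
  endloop
 endfacet
 facet normal 0.894 0.000 -0.447
  outer loop
   vertex 4.3 3.6 2.3
   vertex 4.9 0.8 3.5
   vertex 3.7 3.6 1.1
  endloop
 endfacet
 facet normal 0.164 0.418 0.893
  outer loop
   vertex 4.3 3.6 2.3
   vertex 2.1 1.9 3.5
   vertex 4.9 0.8 3.5
  endloop
 endfacet
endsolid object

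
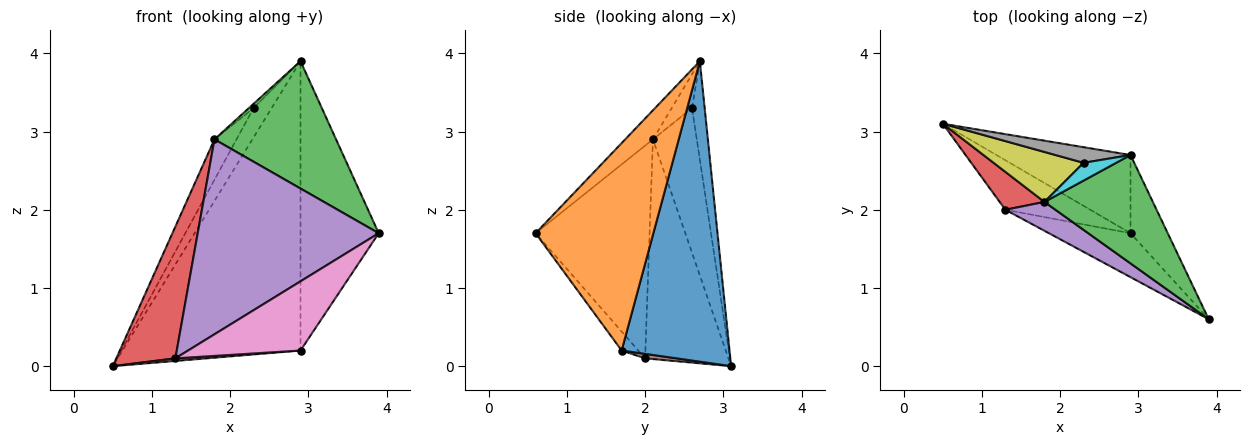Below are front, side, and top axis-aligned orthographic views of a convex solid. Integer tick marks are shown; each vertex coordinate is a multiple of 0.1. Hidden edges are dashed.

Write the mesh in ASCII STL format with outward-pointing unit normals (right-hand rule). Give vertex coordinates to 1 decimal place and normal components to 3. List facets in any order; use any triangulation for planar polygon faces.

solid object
 facet normal 0.505 0.833 -0.225
  outer loop
   vertex 2.9 1.7 0.2
   vertex 0.5 3.1 0.0
   vertex 2.9 2.7 3.9
  endloop
 endfacet
 facet normal 0.824 0.547 -0.148
  outer loop
   vertex 2.9 1.7 0.2
   vertex 2.9 2.7 3.9
   vertex 3.9 0.6 1.7
  endloop
 endfacet
 facet normal -0.171 -0.750 0.638
  outer loop
   vertex 1.8 2.1 2.9
   vertex 3.9 0.6 1.7
   vertex 2.9 2.7 3.9
  endloop
 endfacet
 facet normal -0.805 -0.570 0.164
  outer loop
   vertex 1.3 2.0 0.1
   vertex 1.8 2.1 2.9
   vertex 0.5 3.1 0.0
  endloop
 endfacet
 facet normal -0.529 -0.840 0.124
  outer loop
   vertex 1.3 2.0 0.1
   vertex 3.9 0.6 1.7
   vertex 1.8 2.1 2.9
  endloop
 endfacet
 facet normal 0.052 -0.052 -0.997
  outer loop
   vertex 1.3 2.0 0.1
   vertex 0.5 3.1 0.0
   vertex 2.9 1.7 0.2
  endloop
 endfacet
 facet normal -0.124 -0.838 -0.532
  outer loop
   vertex 1.3 2.0 0.1
   vertex 2.9 1.7 0.2
   vertex 3.9 0.6 1.7
  endloop
 endfacet
 facet normal -0.525 0.751 0.400
  outer loop
   vertex 2.3 2.6 3.3
   vertex 2.9 2.7 3.9
   vertex 0.5 3.1 0.0
  endloop
 endfacet
 facet normal -0.781 0.393 0.486
  outer loop
   vertex 2.3 2.6 3.3
   vertex 0.5 3.1 0.0
   vertex 1.8 2.1 2.9
  endloop
 endfacet
 facet normal -0.711 0.164 0.684
  outer loop
   vertex 2.3 2.6 3.3
   vertex 1.8 2.1 2.9
   vertex 2.9 2.7 3.9
  endloop
 endfacet
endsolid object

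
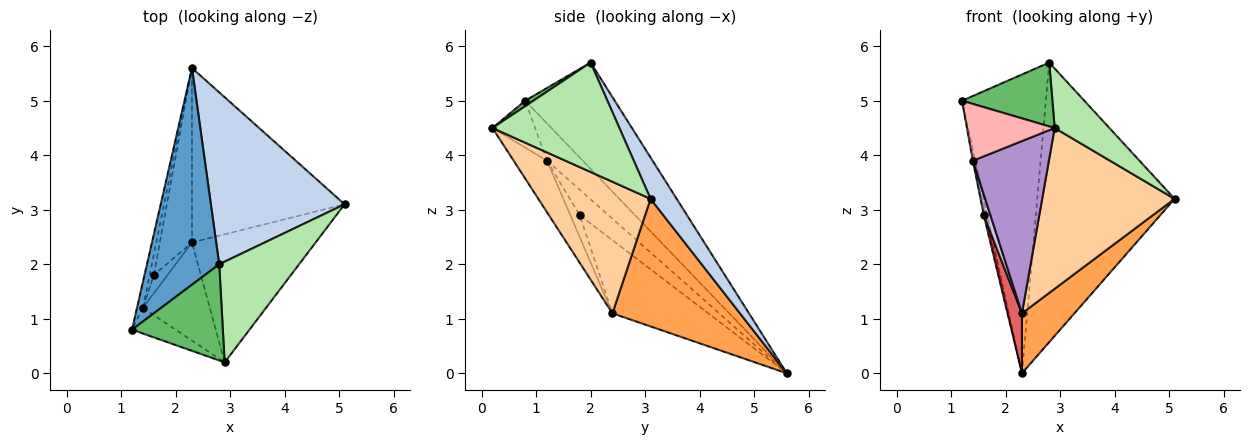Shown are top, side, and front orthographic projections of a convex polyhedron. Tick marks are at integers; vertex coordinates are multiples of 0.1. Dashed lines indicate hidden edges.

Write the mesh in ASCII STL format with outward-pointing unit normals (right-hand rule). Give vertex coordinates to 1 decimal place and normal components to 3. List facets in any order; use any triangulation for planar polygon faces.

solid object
 facet normal -0.654 0.613 0.444
  outer loop
   vertex 2.8 2.0 5.7
   vertex 2.3 5.6 0.0
   vertex 1.2 0.8 5.0
  endloop
 endfacet
 facet normal 0.160 0.841 0.517
  outer loop
   vertex 2.8 2.0 5.7
   vertex 5.1 3.1 3.2
   vertex 2.3 5.6 0.0
  endloop
 endfacet
 facet normal 0.620 -0.255 -0.742
  outer loop
   vertex 2.3 2.4 1.1
   vertex 2.3 5.6 0.0
   vertex 5.1 3.1 3.2
  endloop
 endfacet
 facet normal 0.552 -0.652 -0.519
  outer loop
   vertex 2.9 0.2 4.5
   vertex 2.3 2.4 1.1
   vertex 5.1 3.1 3.2
  endloop
 endfacet
 facet normal 0.050 -0.552 0.832
  outer loop
   vertex 2.9 0.2 4.5
   vertex 2.8 2.0 5.7
   vertex 1.2 0.8 5.0
  endloop
 endfacet
 facet normal 0.763 -0.329 0.557
  outer loop
   vertex 2.9 0.2 4.5
   vertex 5.1 3.1 3.2
   vertex 2.8 2.0 5.7
  endloop
 endfacet
 facet normal -0.907 -0.137 -0.398
  outer loop
   vertex 1.6 1.8 2.9
   vertex 2.3 5.6 0.0
   vertex 2.3 2.4 1.1
  endloop
 endfacet
 facet normal -0.405 -0.833 -0.377
  outer loop
   vertex 1.4 1.2 3.9
   vertex 2.9 0.2 4.5
   vertex 1.2 0.8 5.0
  endloop
 endfacet
 facet normal -0.356 -0.812 -0.462
  outer loop
   vertex 1.4 1.2 3.9
   vertex 2.3 2.4 1.1
   vertex 2.9 0.2 4.5
  endloop
 endfacet
 facet normal -0.727 -0.515 -0.454
  outer loop
   vertex 1.4 1.2 3.9
   vertex 1.6 1.8 2.9
   vertex 2.3 2.4 1.1
  endloop
 endfacet
 facet normal -0.986 0.063 -0.156
  outer loop
   vertex 1.4 1.2 3.9
   vertex 1.2 0.8 5.0
   vertex 2.3 5.6 0.0
  endloop
 endfacet
 facet normal -0.985 0.057 -0.163
  outer loop
   vertex 1.4 1.2 3.9
   vertex 2.3 5.6 0.0
   vertex 1.6 1.8 2.9
  endloop
 endfacet
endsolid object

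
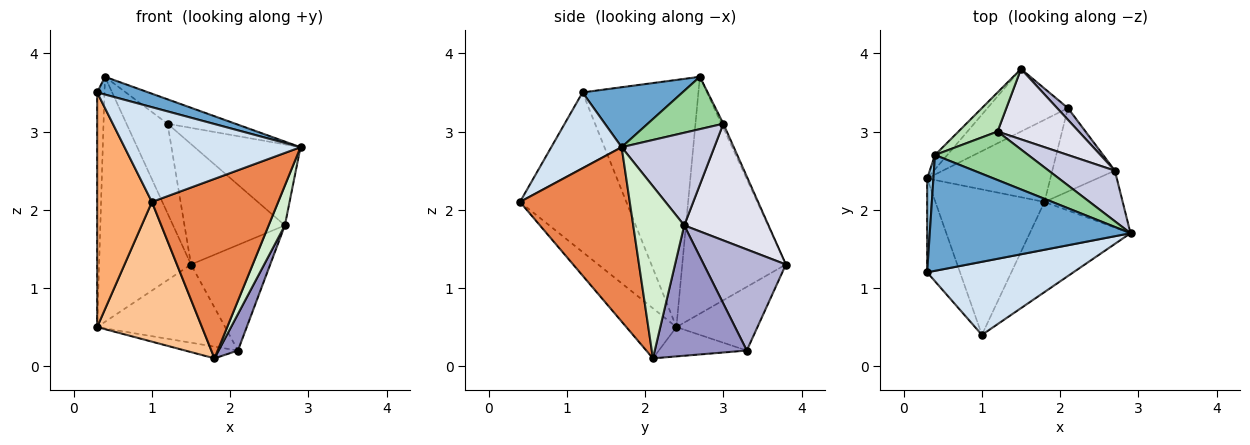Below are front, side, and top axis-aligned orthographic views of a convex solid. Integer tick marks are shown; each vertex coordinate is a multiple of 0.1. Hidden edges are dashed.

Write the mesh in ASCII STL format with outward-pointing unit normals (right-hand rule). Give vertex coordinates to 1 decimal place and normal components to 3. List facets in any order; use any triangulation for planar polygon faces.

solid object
 facet normal 0.283 -0.145 0.948
  outer loop
   vertex 0.4 2.7 3.7
   vertex 0.3 1.2 3.5
   vertex 2.9 1.7 2.8
  endloop
 endfacet
 facet normal -0.998 0.063 0.025
  outer loop
   vertex 0.4 2.7 3.7
   vertex 0.3 2.4 0.5
   vertex 0.3 1.2 3.5
  endloop
 endfacet
 facet normal -0.748 0.663 -0.039
  outer loop
   vertex 0.4 2.7 3.7
   vertex 1.5 3.8 1.3
   vertex 0.3 2.4 0.5
  endloop
 endfacet
 facet normal 0.302 -0.755 0.582
  outer loop
   vertex 1.0 0.4 2.1
   vertex 2.9 1.7 2.8
   vertex 0.3 1.2 3.5
  endloop
 endfacet
 facet normal 0.613 -0.706 -0.354
  outer loop
   vertex 1.0 0.4 2.1
   vertex 1.8 2.1 0.1
   vertex 2.9 1.7 2.8
  endloop
 endfacet
 facet normal -0.875 -0.450 -0.180
  outer loop
   vertex 1.0 0.4 2.1
   vertex 0.3 1.2 3.5
   vertex 0.3 2.4 0.5
  endloop
 endfacet
 facet normal -0.314 -0.658 -0.685
  outer loop
   vertex 1.0 0.4 2.1
   vertex 0.3 2.4 0.5
   vertex 1.8 2.1 0.1
  endloop
 endfacet
 facet normal -0.443 0.700 -0.560
  outer loop
   vertex 2.1 3.3 0.2
   vertex 0.3 2.4 0.5
   vertex 1.5 3.8 1.3
  endloop
 endfacet
 facet normal -0.229 0.138 -0.964
  outer loop
   vertex 2.1 3.3 0.2
   vertex 1.8 2.1 0.1
   vertex 0.3 2.4 0.5
  endloop
 endfacet
 facet normal 0.448 0.402 0.799
  outer loop
   vertex 1.2 3.0 3.1
   vertex 0.4 2.7 3.7
   vertex 2.9 1.7 2.8
  endloop
 endfacet
 facet normal -0.044 0.916 0.400
  outer loop
   vertex 1.2 3.0 3.1
   vertex 1.5 3.8 1.3
   vertex 0.4 2.7 3.7
  endloop
 endfacet
 facet normal 0.874 -0.278 -0.397
  outer loop
   vertex 2.7 2.5 1.8
   vertex 2.9 1.7 2.8
   vertex 1.8 2.1 0.1
  endloop
 endfacet
 facet normal 0.886 -0.186 -0.425
  outer loop
   vertex 2.7 2.5 1.8
   vertex 1.8 2.1 0.1
   vertex 2.1 3.3 0.2
  endloop
 endfacet
 facet normal 0.718 0.692 0.077
  outer loop
   vertex 2.7 2.5 1.8
   vertex 2.1 3.3 0.2
   vertex 1.5 3.8 1.3
  endloop
 endfacet
 facet normal 0.596 0.681 0.426
  outer loop
   vertex 2.7 2.5 1.8
   vertex 1.2 3.0 3.1
   vertex 2.9 1.7 2.8
  endloop
 endfacet
 facet normal 0.587 0.699 0.408
  outer loop
   vertex 2.7 2.5 1.8
   vertex 1.5 3.8 1.3
   vertex 1.2 3.0 3.1
  endloop
 endfacet
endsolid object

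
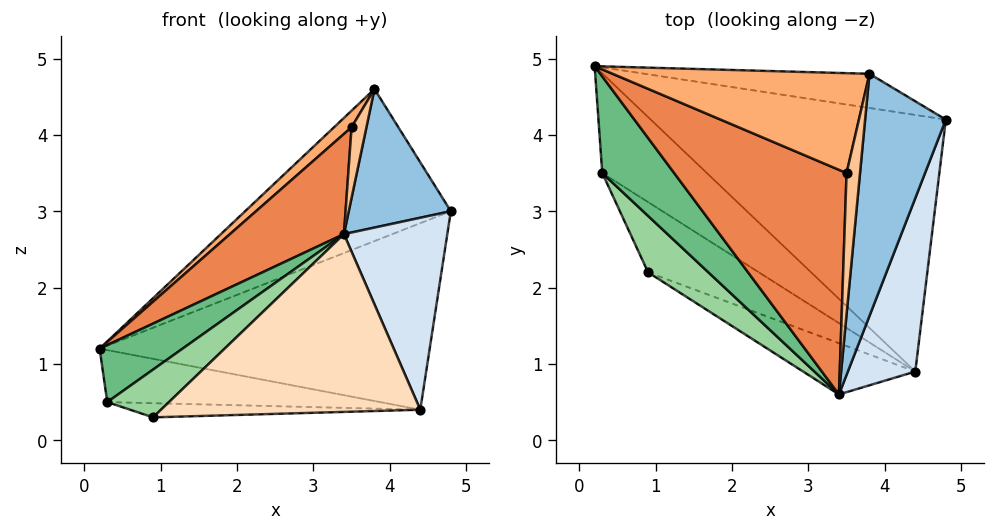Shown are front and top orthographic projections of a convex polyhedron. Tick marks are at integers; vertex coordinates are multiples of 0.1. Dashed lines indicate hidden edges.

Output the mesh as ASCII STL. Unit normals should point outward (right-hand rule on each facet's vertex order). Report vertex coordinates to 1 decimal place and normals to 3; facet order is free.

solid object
 facet normal 0.228 0.950 -0.214
  outer loop
   vertex 3.8 4.8 4.6
   vertex 4.8 4.2 3.0
   vertex 0.2 4.9 1.2
  endloop
 endfacet
 facet normal 0.737 -0.336 0.587
  outer loop
   vertex 3.8 4.8 4.6
   vertex 3.4 0.6 2.7
   vertex 4.8 4.2 3.0
  endloop
 endfacet
 facet normal 0.376 0.545 -0.749
  outer loop
   vertex 4.4 0.9 0.4
   vertex 0.2 4.9 1.2
   vertex 4.8 4.2 3.0
  endloop
 endfacet
 facet normal 0.870 -0.366 0.331
  outer loop
   vertex 4.4 0.9 0.4
   vertex 4.8 4.2 3.0
   vertex 3.4 0.6 2.7
  endloop
 endfacet
 facet normal -0.698 -0.292 0.654
  outer loop
   vertex 3.5 3.5 4.1
   vertex 0.2 4.9 1.2
   vertex 3.4 0.6 2.7
  endloop
 endfacet
 facet normal -0.683 -0.119 0.720
  outer loop
   vertex 3.5 3.5 4.1
   vertex 3.8 4.8 4.6
   vertex 0.2 4.9 1.2
  endloop
 endfacet
 facet normal 0.408 -0.408 0.816
  outer loop
   vertex 3.5 3.5 4.1
   vertex 3.4 0.6 2.7
   vertex 3.8 4.8 4.6
  endloop
 endfacet
 facet normal -0.329 -0.907 -0.262
  outer loop
   vertex 0.9 2.2 0.3
   vertex 4.4 0.9 0.4
   vertex 3.4 0.6 2.7
  endloop
 endfacet
 facet normal -0.736 -0.344 0.583
  outer loop
   vertex 0.3 3.5 0.5
   vertex 3.4 0.6 2.7
   vertex 0.2 4.9 1.2
  endloop
 endfacet
 facet normal -0.754 -0.425 0.502
  outer loop
   vertex 0.3 3.5 0.5
   vertex 0.9 2.2 0.3
   vertex 3.4 0.6 2.7
  endloop
 endfacet
 facet normal 0.262 0.446 -0.855
  outer loop
   vertex 0.3 3.5 0.5
   vertex 0.2 4.9 1.2
   vertex 4.4 0.9 0.4
  endloop
 endfacet
 facet normal 0.101 0.197 -0.975
  outer loop
   vertex 0.3 3.5 0.5
   vertex 4.4 0.9 0.4
   vertex 0.9 2.2 0.3
  endloop
 endfacet
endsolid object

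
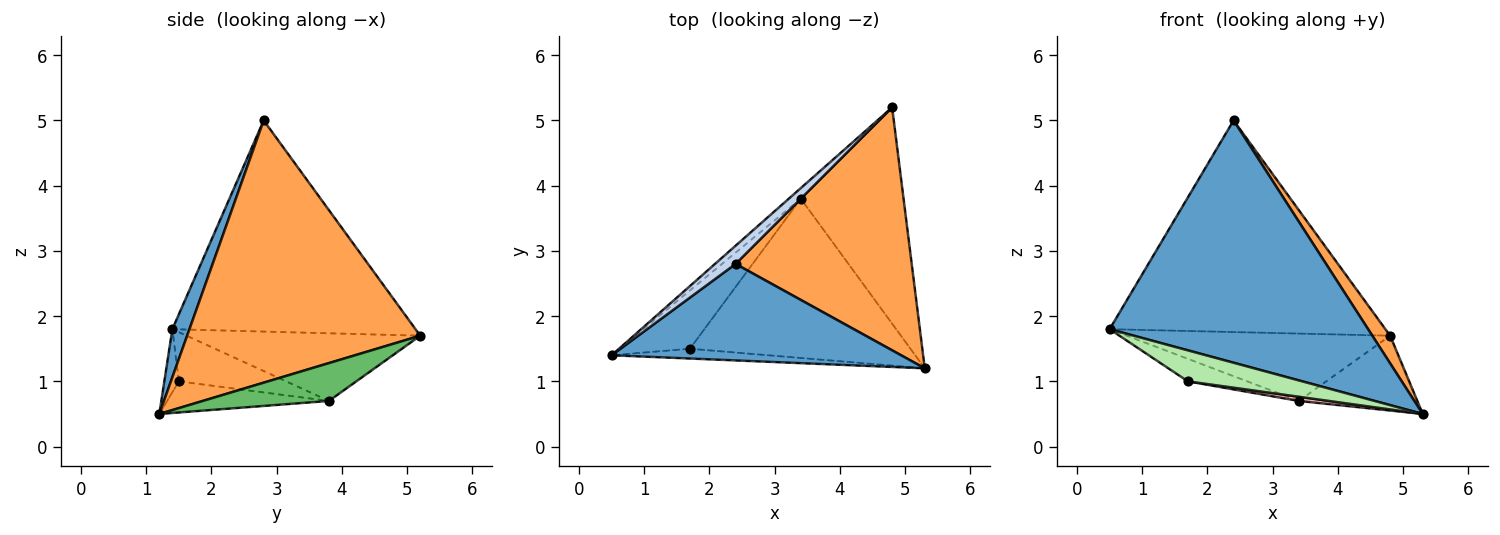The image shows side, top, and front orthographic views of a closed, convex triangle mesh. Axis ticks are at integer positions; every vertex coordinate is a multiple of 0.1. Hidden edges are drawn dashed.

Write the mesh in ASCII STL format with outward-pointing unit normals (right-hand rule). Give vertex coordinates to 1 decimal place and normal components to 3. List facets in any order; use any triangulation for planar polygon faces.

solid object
 facet normal 0.061 -0.927 0.369
  outer loop
   vertex 2.4 2.8 5.0
   vertex 0.5 1.4 1.8
   vertex 5.3 1.2 0.5
  endloop
 endfacet
 facet normal -0.660 0.749 0.064
  outer loop
   vertex 2.4 2.8 5.0
   vertex 4.8 5.2 1.7
   vertex 0.5 1.4 1.8
  endloop
 endfacet
 facet normal 0.828 -0.063 0.556
  outer loop
   vertex 2.4 2.8 5.0
   vertex 5.3 1.2 0.5
   vertex 4.8 5.2 1.7
  endloop
 endfacet
 facet normal -0.659 0.743 -0.117
  outer loop
   vertex 3.4 3.8 0.7
   vertex 0.5 1.4 1.8
   vertex 4.8 5.2 1.7
  endloop
 endfacet
 facet normal 0.329 0.309 -0.893
  outer loop
   vertex 3.4 3.8 0.7
   vertex 4.8 5.2 1.7
   vertex 5.3 1.2 0.5
  endloop
 endfacet
 facet normal -0.120 -0.947 -0.299
  outer loop
   vertex 1.7 1.5 1.0
   vertex 5.3 1.2 0.5
   vertex 0.5 1.4 1.8
  endloop
 endfacet
 facet normal -0.546 0.302 -0.781
  outer loop
   vertex 1.7 1.5 1.0
   vertex 0.5 1.4 1.8
   vertex 3.4 3.8 0.7
  endloop
 endfacet
 facet normal -0.140 -0.026 -0.990
  outer loop
   vertex 1.7 1.5 1.0
   vertex 3.4 3.8 0.7
   vertex 5.3 1.2 0.5
  endloop
 endfacet
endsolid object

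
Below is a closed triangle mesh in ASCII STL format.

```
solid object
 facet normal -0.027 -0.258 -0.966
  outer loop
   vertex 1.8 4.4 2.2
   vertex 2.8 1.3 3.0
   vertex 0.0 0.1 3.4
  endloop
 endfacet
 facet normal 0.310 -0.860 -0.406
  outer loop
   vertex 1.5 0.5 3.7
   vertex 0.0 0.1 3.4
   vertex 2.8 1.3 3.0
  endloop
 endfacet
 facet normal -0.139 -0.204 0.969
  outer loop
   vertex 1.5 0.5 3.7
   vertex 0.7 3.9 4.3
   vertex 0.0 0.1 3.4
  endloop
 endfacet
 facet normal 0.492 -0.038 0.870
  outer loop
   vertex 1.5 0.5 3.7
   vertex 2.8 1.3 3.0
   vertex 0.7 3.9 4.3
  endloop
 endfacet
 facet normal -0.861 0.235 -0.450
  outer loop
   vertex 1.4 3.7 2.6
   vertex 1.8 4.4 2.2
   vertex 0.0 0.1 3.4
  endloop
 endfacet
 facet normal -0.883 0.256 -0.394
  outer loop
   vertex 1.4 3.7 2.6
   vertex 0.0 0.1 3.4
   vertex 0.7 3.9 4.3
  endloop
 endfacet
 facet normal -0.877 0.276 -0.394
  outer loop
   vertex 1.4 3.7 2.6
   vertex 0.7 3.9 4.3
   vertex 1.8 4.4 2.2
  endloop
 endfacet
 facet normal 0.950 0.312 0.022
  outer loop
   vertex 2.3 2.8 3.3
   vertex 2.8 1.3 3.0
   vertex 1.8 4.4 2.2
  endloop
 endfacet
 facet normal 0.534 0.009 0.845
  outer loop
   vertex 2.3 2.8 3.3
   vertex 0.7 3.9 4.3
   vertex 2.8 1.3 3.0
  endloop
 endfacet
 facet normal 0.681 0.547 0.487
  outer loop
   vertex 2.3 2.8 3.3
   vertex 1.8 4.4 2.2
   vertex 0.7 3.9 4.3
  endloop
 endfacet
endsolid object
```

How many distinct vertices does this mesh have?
7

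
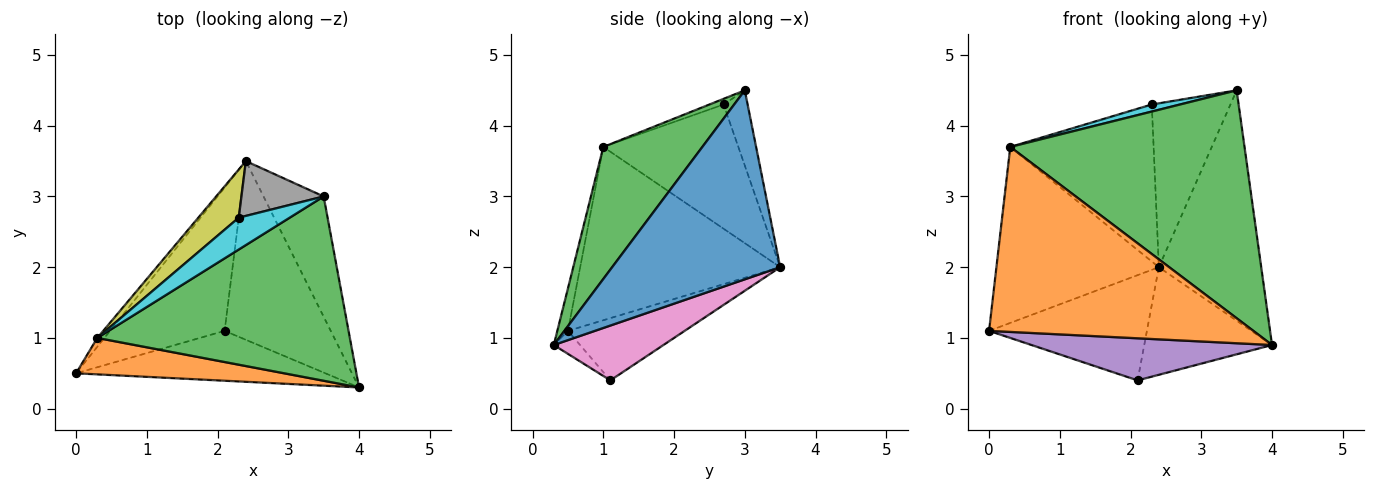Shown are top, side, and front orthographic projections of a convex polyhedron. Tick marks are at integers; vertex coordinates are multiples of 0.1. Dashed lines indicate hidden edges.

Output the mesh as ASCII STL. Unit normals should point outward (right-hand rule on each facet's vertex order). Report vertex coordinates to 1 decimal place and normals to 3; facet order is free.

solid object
 facet normal 0.824 0.502 -0.262
  outer loop
   vertex 3.5 3.0 4.5
   vertex 4.0 0.3 0.9
   vertex 2.4 3.5 2.0
  endloop
 endfacet
 facet normal -0.039 -0.980 0.193
  outer loop
   vertex 0.3 1.0 3.7
   vertex 0.0 0.5 1.1
   vertex 4.0 0.3 0.9
  endloop
 endfacet
 facet normal 0.312 -0.739 0.597
  outer loop
   vertex 0.3 1.0 3.7
   vertex 4.0 0.3 0.9
   vertex 3.5 3.0 4.5
  endloop
 endfacet
 facet normal -0.776 0.630 -0.032
  outer loop
   vertex 0.3 1.0 3.7
   vertex 2.4 3.5 2.0
   vertex 0.0 0.5 1.1
  endloop
 endfacet
 facet normal -0.070 -0.643 -0.762
  outer loop
   vertex 2.1 1.1 0.4
   vertex 4.0 0.3 0.9
   vertex 0.0 0.5 1.1
  endloop
 endfacet
 facet normal -0.401 0.542 -0.738
  outer loop
   vertex 2.1 1.1 0.4
   vertex 0.0 0.5 1.1
   vertex 2.4 3.5 2.0
  endloop
 endfacet
 facet normal 0.405 0.472 -0.783
  outer loop
   vertex 2.1 1.1 0.4
   vertex 2.4 3.5 2.0
   vertex 4.0 0.3 0.9
  endloop
 endfacet
 facet normal -0.278 0.911 0.305
  outer loop
   vertex 2.3 2.7 4.3
   vertex 3.5 3.0 4.5
   vertex 2.4 3.5 2.0
  endloop
 endfacet
 facet normal -0.669 0.710 0.218
  outer loop
   vertex 2.3 2.7 4.3
   vertex 2.4 3.5 2.0
   vertex 0.3 1.0 3.7
  endloop
 endfacet
 facet normal -0.108 -0.216 0.970
  outer loop
   vertex 2.3 2.7 4.3
   vertex 0.3 1.0 3.7
   vertex 3.5 3.0 4.5
  endloop
 endfacet
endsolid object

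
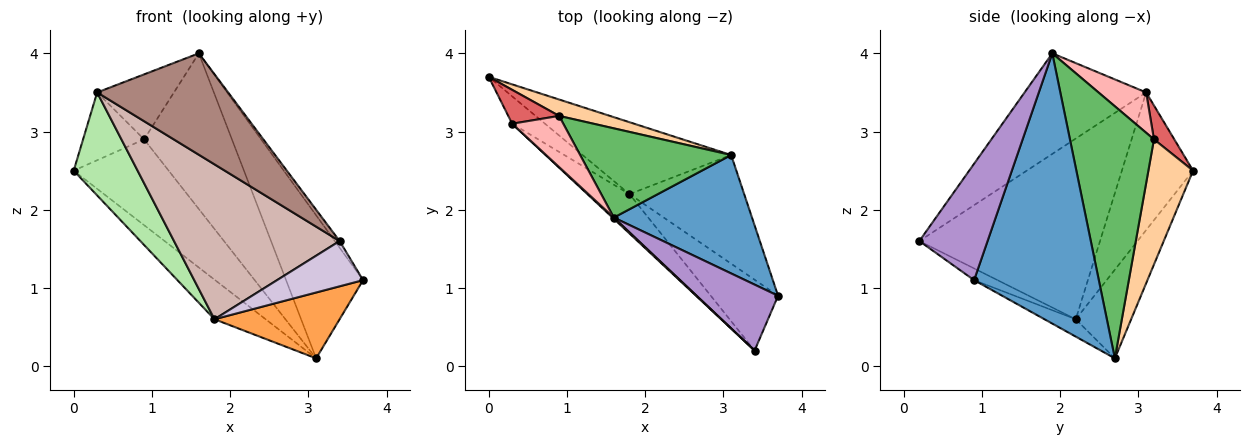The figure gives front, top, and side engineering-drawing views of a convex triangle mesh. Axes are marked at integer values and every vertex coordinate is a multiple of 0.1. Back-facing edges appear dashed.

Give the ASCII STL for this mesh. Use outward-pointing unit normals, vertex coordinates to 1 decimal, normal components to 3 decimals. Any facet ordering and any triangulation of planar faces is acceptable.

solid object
 facet normal 0.780 0.482 0.399
  outer loop
   vertex 1.6 1.9 4.0
   vertex 3.7 0.9 1.1
   vertex 3.1 2.7 0.1
  endloop
 endfacet
 facet normal -0.463 0.428 -0.776
  outer loop
   vertex 1.8 2.2 0.6
   vertex 0.0 3.7 2.5
   vertex 3.1 2.7 0.1
  endloop
 endfacet
 facet normal -0.129 -0.514 -0.848
  outer loop
   vertex 1.8 2.2 0.6
   vertex 3.1 2.7 0.1
   vertex 3.7 0.9 1.1
  endloop
 endfacet
 facet normal 0.420 0.892 0.170
  outer loop
   vertex 0.9 3.2 2.9
   vertex 3.1 2.7 0.1
   vertex 0.0 3.7 2.5
  endloop
 endfacet
 facet normal 0.639 0.668 0.383
  outer loop
   vertex 0.9 3.2 2.9
   vertex 1.6 1.9 4.0
   vertex 3.1 2.7 0.1
  endloop
 endfacet
 facet normal -0.733 -0.658 -0.175
  outer loop
   vertex 0.3 3.1 3.5
   vertex 0.0 3.7 2.5
   vertex 1.8 2.2 0.6
  endloop
 endfacet
 facet normal 0.286 0.857 0.429
  outer loop
   vertex 0.3 3.1 3.5
   vertex 0.9 3.2 2.9
   vertex 0.0 3.7 2.5
  endloop
 endfacet
 facet normal 0.438 0.706 0.556
  outer loop
   vertex 0.3 3.1 3.5
   vertex 1.6 1.9 4.0
   vertex 0.9 3.2 2.9
  endloop
 endfacet
 facet normal 0.818 0.058 0.572
  outer loop
   vertex 3.4 0.2 1.6
   vertex 3.7 0.9 1.1
   vertex 1.6 1.9 4.0
  endloop
 endfacet
 facet normal -0.145 -0.533 -0.833
  outer loop
   vertex 3.4 0.2 1.6
   vertex 1.8 2.2 0.6
   vertex 3.7 0.9 1.1
  endloop
 endfacet
 facet normal -0.680 -0.733 0.009
  outer loop
   vertex 3.4 0.2 1.6
   vertex 1.6 1.9 4.0
   vertex 0.3 3.1 3.5
  endloop
 endfacet
 facet normal -0.727 -0.666 -0.169
  outer loop
   vertex 3.4 0.2 1.6
   vertex 0.3 3.1 3.5
   vertex 1.8 2.2 0.6
  endloop
 endfacet
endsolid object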